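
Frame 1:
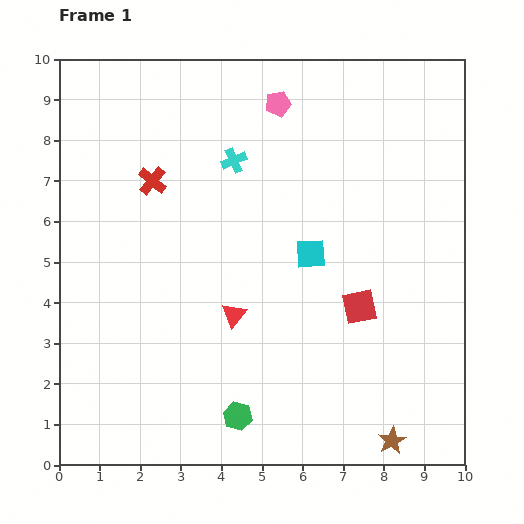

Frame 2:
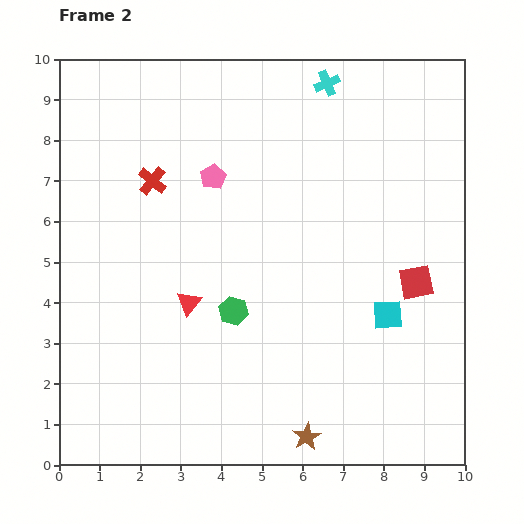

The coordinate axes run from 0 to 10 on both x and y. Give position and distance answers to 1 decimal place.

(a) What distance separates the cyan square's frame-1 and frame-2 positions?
2.4

The cyan square moved from (6.2, 5.2) to (8.1, 3.7), a distance of √(1.9² + 1.5²) ≈ 2.4.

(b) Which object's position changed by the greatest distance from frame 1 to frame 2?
the cyan cross

(moved 3.0; next 2.6)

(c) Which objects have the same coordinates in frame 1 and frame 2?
the red cross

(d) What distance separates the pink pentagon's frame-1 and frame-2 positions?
2.4

The pink pentagon moved from (5.4, 8.9) to (3.8, 7.1), a distance of √(1.6² + 1.8²) ≈ 2.4.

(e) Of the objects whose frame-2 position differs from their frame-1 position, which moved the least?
the red triangle

(moved 1.1)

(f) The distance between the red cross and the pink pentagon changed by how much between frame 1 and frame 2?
-2.1

Distance in frame 1: 3.6. Distance in frame 2: 1.5.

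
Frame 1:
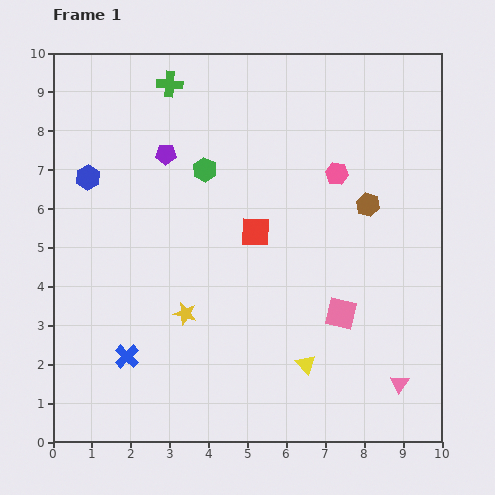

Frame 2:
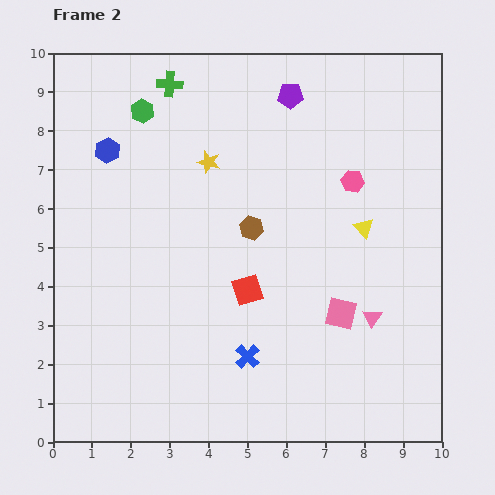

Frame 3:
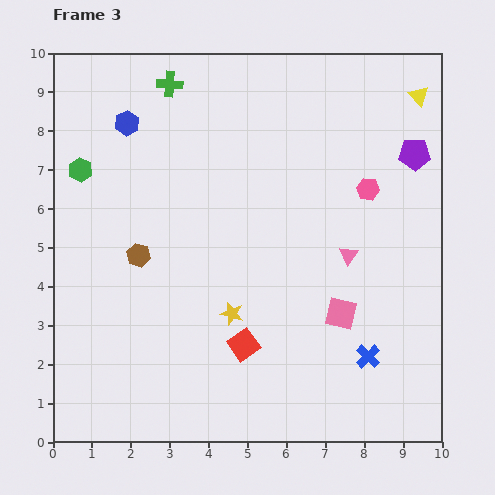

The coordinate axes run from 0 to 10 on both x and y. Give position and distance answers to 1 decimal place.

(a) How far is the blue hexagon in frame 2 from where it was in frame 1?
0.9

The blue hexagon moved from (0.9, 6.8) to (1.4, 7.5), a distance of √(0.5² + 0.7²) ≈ 0.9.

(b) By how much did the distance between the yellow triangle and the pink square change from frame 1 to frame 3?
+4.3

Distance in frame 1: 1.6. Distance in frame 3: 5.9.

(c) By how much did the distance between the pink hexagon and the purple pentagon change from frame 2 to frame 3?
-1.2

Distance in frame 2: 2.7. Distance in frame 3: 1.5.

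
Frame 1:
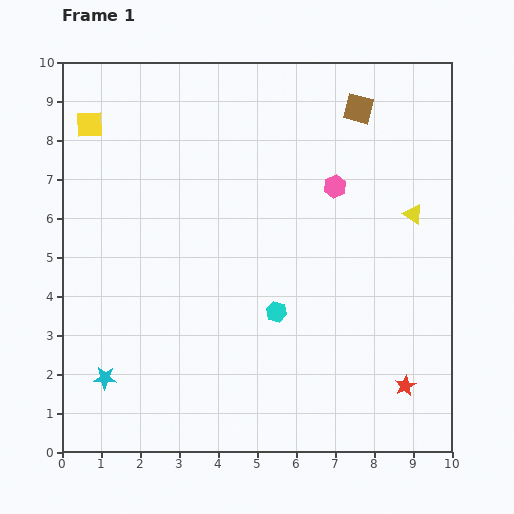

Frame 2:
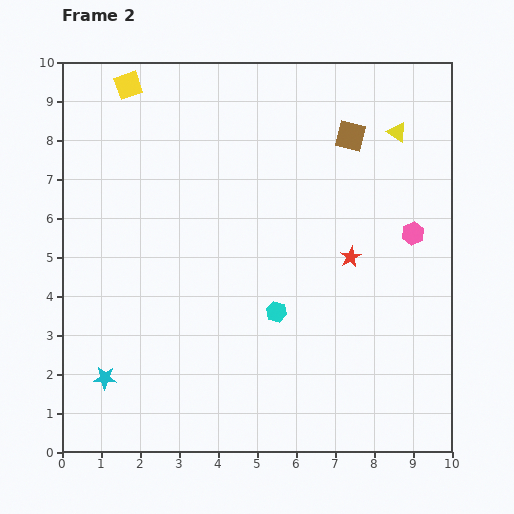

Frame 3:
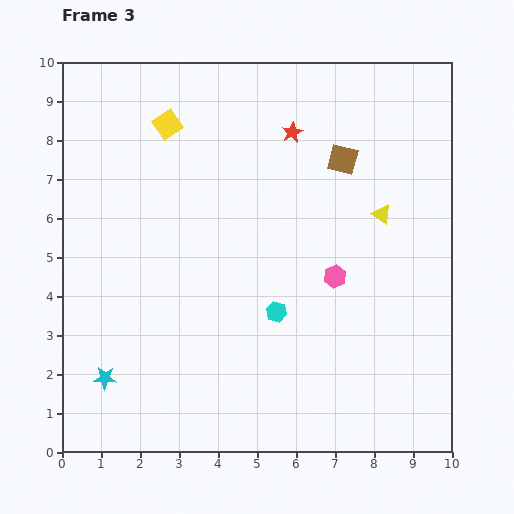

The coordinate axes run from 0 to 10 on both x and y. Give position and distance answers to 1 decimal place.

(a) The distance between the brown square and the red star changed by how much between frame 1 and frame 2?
-4.1

Distance in frame 1: 7.2. Distance in frame 2: 3.1.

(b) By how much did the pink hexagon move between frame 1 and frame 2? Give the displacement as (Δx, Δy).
(2.0, -1.2)

The pink hexagon was at (7.0, 6.8) in frame 1 and (9.0, 5.6) in frame 2.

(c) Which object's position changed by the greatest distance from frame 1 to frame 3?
the red star

(moved 7.1; next 2.3)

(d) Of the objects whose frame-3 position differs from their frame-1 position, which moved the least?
the yellow triangle

(moved 0.8)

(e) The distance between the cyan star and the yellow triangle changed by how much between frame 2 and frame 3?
-1.6

Distance in frame 2: 9.8. Distance in frame 3: 8.2.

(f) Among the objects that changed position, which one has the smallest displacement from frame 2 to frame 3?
the brown square

(moved 0.6)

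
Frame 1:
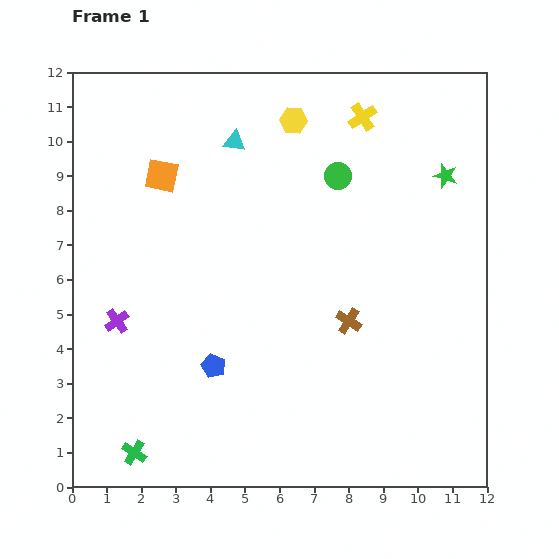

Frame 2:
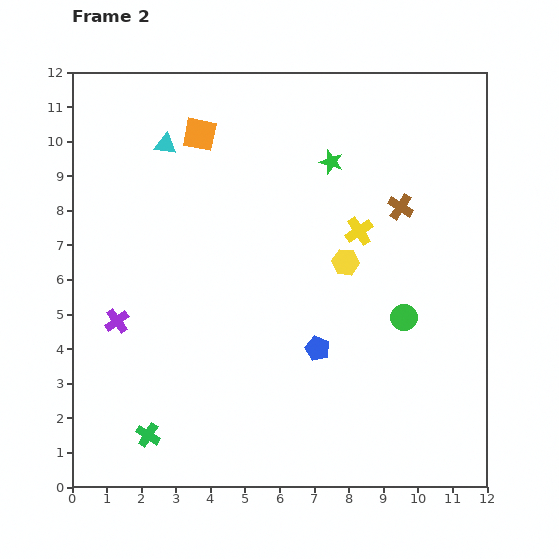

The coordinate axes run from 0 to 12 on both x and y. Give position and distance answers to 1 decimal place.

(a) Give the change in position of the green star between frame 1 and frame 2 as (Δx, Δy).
(-3.3, 0.4)

The green star was at (10.8, 9.0) in frame 1 and (7.5, 9.4) in frame 2.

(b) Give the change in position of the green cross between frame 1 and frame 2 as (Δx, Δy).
(0.4, 0.5)

The green cross was at (1.8, 1.0) in frame 1 and (2.2, 1.5) in frame 2.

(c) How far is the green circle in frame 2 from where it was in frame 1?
4.5

The green circle moved from (7.7, 9.0) to (9.6, 4.9), a distance of √(1.9² + 4.1²) ≈ 4.5.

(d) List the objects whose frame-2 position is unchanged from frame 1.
the purple cross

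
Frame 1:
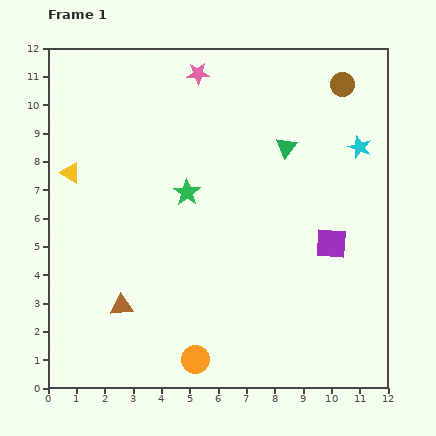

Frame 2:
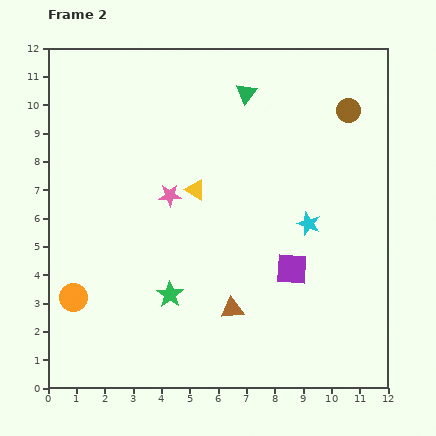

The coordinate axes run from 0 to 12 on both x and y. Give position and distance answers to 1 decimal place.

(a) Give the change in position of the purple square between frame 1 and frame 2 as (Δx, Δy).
(-1.4, -0.9)

The purple square was at (10.0, 5.1) in frame 1 and (8.6, 4.2) in frame 2.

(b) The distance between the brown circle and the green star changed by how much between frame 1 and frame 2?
+2.4

Distance in frame 1: 6.7. Distance in frame 2: 9.1.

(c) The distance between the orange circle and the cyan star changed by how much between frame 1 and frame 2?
-0.8

Distance in frame 1: 9.5. Distance in frame 2: 8.7.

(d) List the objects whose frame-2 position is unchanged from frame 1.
none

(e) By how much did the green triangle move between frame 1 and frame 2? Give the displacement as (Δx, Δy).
(-1.4, 1.9)

The green triangle was at (8.4, 8.5) in frame 1 and (7.0, 10.4) in frame 2.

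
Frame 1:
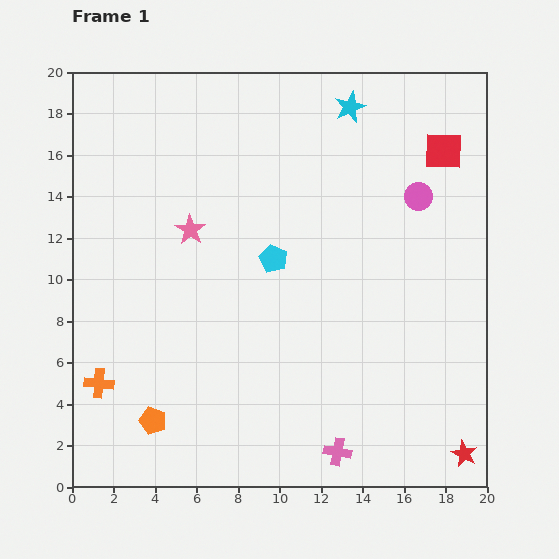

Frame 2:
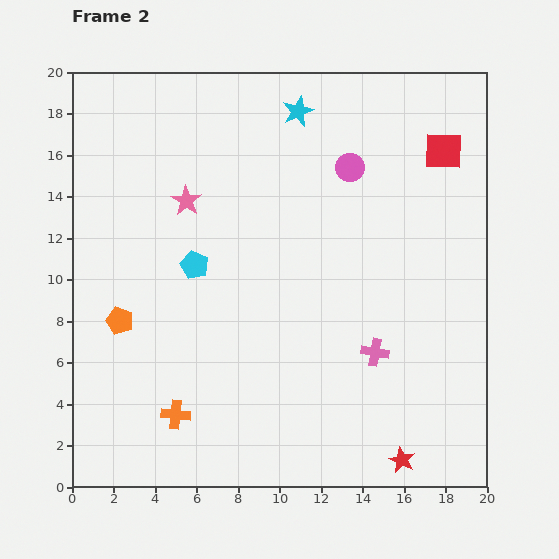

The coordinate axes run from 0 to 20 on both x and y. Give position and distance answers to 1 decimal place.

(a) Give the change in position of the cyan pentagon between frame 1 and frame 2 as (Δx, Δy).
(-3.8, -0.3)

The cyan pentagon was at (9.7, 11.0) in frame 1 and (5.9, 10.7) in frame 2.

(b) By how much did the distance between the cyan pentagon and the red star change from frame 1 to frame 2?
+0.5

Distance in frame 1: 13.2. Distance in frame 2: 13.7.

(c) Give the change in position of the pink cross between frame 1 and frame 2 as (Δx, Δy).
(1.8, 4.8)

The pink cross was at (12.8, 1.7) in frame 1 and (14.6, 6.5) in frame 2.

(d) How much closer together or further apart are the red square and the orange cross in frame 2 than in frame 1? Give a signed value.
-1.9

Distance in frame 1: 20.0. Distance in frame 2: 18.1.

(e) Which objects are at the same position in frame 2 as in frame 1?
the red square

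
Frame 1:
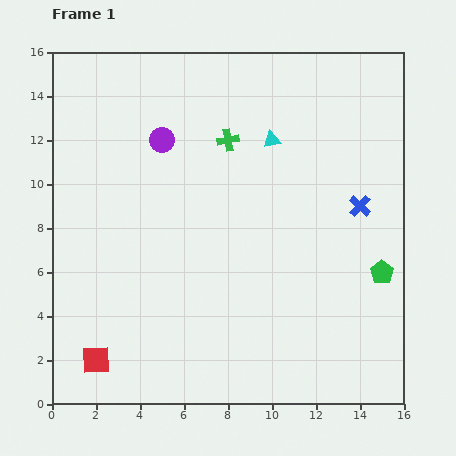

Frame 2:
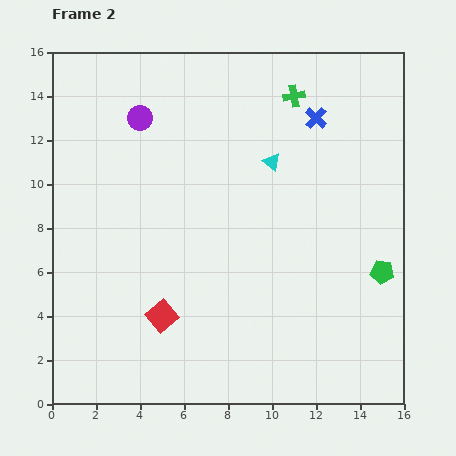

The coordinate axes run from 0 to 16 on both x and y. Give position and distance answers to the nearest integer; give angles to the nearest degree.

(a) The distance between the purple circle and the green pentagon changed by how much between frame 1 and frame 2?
+1

Distance in frame 1: 12. Distance in frame 2: 13.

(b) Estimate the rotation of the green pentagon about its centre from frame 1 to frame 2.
28° counter-clockwise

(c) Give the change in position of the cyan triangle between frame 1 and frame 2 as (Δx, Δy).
(0, -1)

The cyan triangle was at (10, 12) in frame 1 and (10, 11) in frame 2.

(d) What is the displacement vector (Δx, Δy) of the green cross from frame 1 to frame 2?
(3, 2)

The green cross was at (8, 12) in frame 1 and (11, 14) in frame 2.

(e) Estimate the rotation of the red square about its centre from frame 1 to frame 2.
37° counter-clockwise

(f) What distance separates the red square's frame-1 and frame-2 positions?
4

The red square moved from (2, 2) to (5, 4), a distance of √(3² + 2²) ≈ 4.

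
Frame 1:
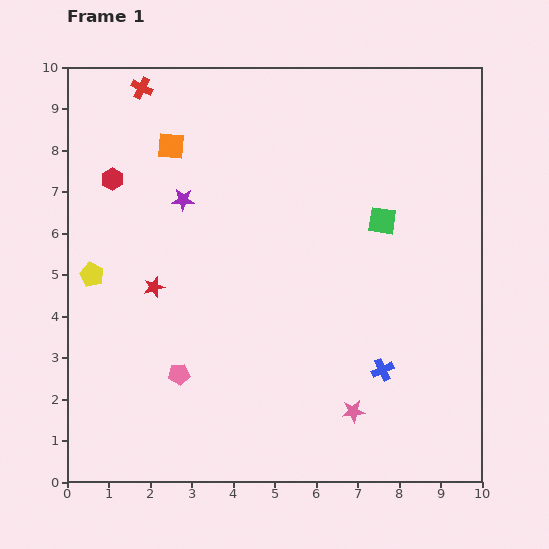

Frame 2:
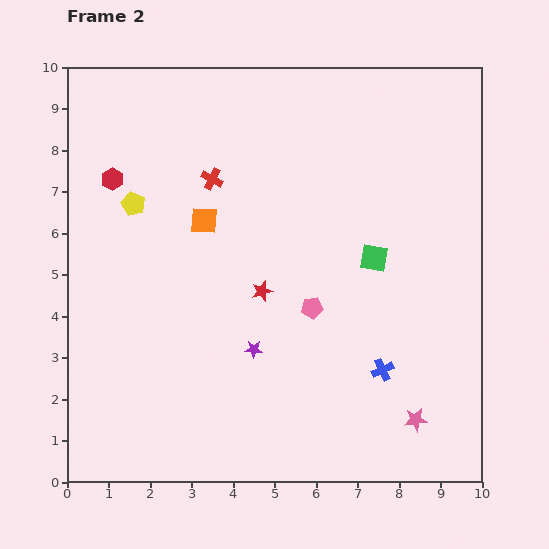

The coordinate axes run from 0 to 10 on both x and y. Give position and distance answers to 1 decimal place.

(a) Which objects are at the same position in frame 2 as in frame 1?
the blue cross, the red hexagon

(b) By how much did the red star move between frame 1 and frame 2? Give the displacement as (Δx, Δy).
(2.6, -0.1)

The red star was at (2.1, 4.7) in frame 1 and (4.7, 4.6) in frame 2.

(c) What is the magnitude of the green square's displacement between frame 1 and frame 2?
0.9

The green square moved from (7.6, 6.3) to (7.4, 5.4), a distance of √(0.2² + 0.9²) ≈ 0.9.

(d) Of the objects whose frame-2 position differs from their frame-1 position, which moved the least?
the green square

(moved 0.9)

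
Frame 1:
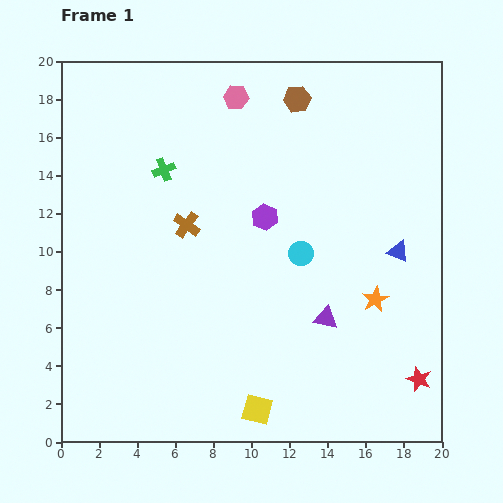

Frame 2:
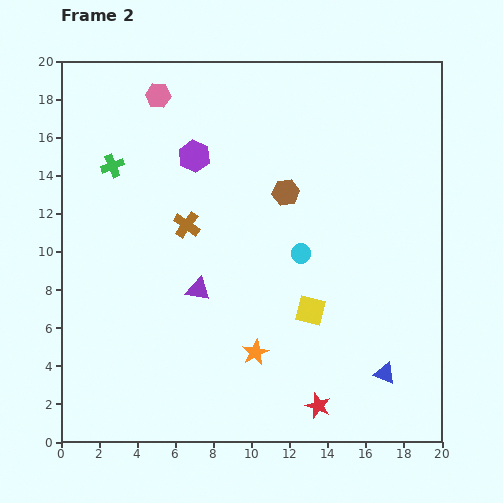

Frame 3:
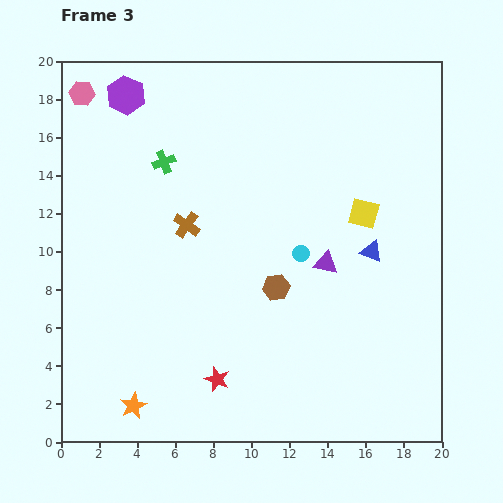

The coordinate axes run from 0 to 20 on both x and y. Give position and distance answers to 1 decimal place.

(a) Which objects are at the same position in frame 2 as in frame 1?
the cyan circle, the brown cross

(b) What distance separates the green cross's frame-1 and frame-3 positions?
0.4

The green cross moved from (5.4, 14.3) to (5.4, 14.7), a distance of √(0.0² + 0.4²) ≈ 0.4.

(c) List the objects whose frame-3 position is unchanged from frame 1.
the cyan circle, the brown cross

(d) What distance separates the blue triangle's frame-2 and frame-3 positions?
6.4

The blue triangle moved from (17.0, 3.6) to (16.3, 10.0), a distance of √(0.7² + 6.4²) ≈ 6.4.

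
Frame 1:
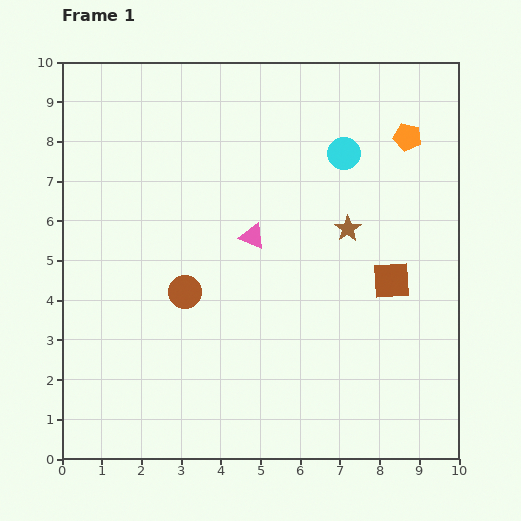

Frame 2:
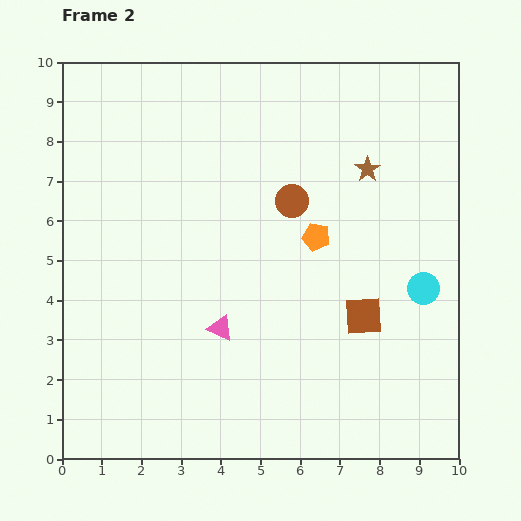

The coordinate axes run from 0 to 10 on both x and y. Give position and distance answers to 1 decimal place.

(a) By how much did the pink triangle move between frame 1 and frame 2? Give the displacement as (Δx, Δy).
(-0.8, -2.3)

The pink triangle was at (4.8, 5.6) in frame 1 and (4.0, 3.3) in frame 2.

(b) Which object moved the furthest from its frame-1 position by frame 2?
the cyan circle

(moved 3.9; next 3.5)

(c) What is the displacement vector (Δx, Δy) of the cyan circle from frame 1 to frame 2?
(2.0, -3.4)

The cyan circle was at (7.1, 7.7) in frame 1 and (9.1, 4.3) in frame 2.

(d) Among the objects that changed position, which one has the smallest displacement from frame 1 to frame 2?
the brown square

(moved 1.1)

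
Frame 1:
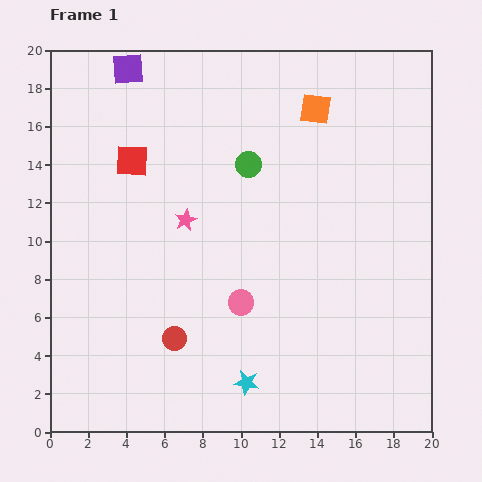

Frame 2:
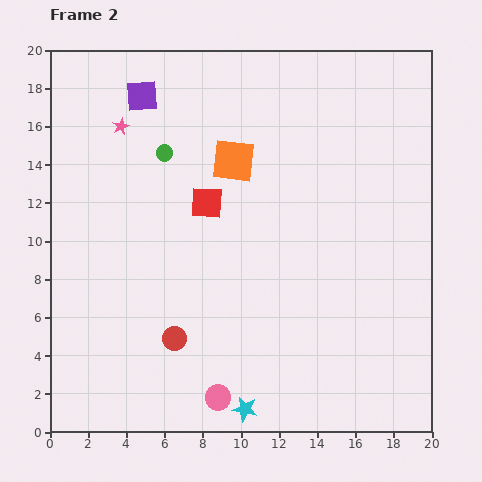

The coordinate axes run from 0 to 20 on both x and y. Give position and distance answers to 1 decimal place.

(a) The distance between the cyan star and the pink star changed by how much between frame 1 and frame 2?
+7.1

Distance in frame 1: 9.1. Distance in frame 2: 16.2.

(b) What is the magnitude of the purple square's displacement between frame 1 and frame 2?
1.6

The purple square moved from (4.1, 19.0) to (4.8, 17.6), a distance of √(0.7² + 1.4²) ≈ 1.6.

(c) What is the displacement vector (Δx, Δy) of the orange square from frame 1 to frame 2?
(-4.3, -2.7)

The orange square was at (13.9, 16.9) in frame 1 and (9.6, 14.2) in frame 2.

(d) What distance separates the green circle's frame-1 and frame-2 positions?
4.4

The green circle moved from (10.4, 14.0) to (6.0, 14.6), a distance of √(4.4² + 0.6²) ≈ 4.4.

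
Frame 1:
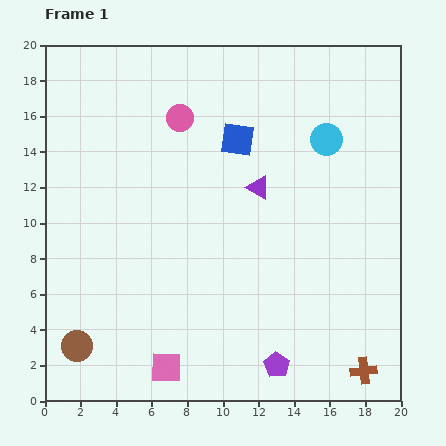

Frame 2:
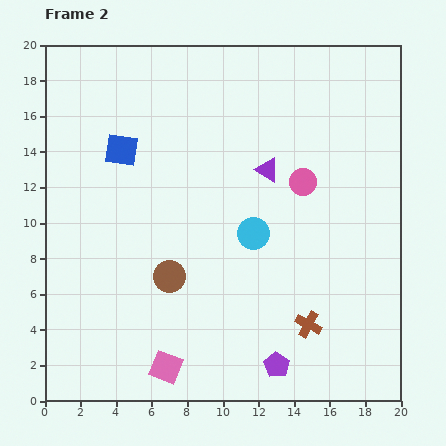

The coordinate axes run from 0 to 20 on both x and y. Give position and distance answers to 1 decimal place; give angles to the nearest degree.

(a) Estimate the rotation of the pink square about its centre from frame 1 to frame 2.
22° clockwise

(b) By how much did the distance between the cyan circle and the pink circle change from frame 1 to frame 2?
-4.3

Distance in frame 1: 8.3. Distance in frame 2: 4.0.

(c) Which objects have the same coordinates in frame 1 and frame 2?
the purple pentagon, the pink square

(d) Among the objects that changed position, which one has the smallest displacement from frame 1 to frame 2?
the purple triangle

(moved 1.1)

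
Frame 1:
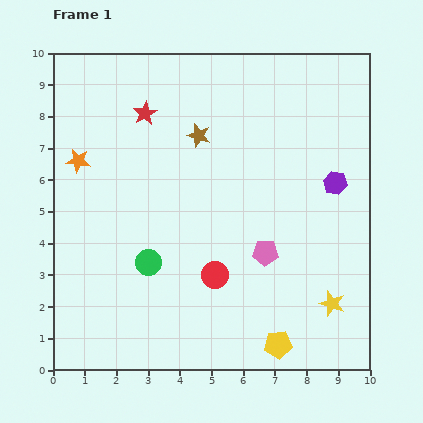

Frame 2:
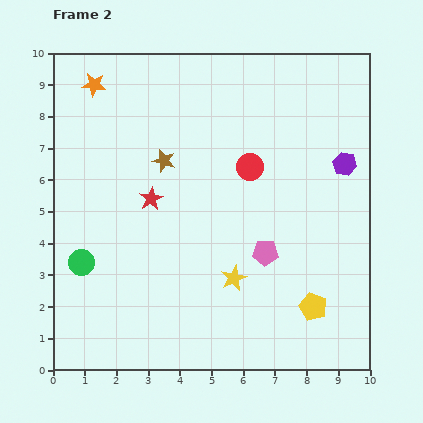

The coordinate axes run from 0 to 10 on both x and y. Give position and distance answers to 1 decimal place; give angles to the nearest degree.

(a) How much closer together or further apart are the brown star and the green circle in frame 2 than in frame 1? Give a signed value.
-0.2

Distance in frame 1: 4.3. Distance in frame 2: 4.1.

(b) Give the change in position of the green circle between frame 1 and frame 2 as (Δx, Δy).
(-2.1, 0.0)

The green circle was at (3.0, 3.4) in frame 1 and (0.9, 3.4) in frame 2.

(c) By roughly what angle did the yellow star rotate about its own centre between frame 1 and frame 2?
30° clockwise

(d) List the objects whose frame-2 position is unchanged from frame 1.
the pink pentagon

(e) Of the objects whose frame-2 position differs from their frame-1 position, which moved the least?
the purple hexagon

(moved 0.7)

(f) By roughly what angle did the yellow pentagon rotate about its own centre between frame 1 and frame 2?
27° clockwise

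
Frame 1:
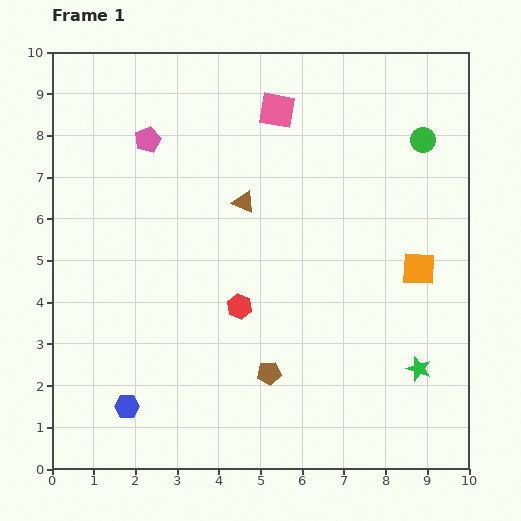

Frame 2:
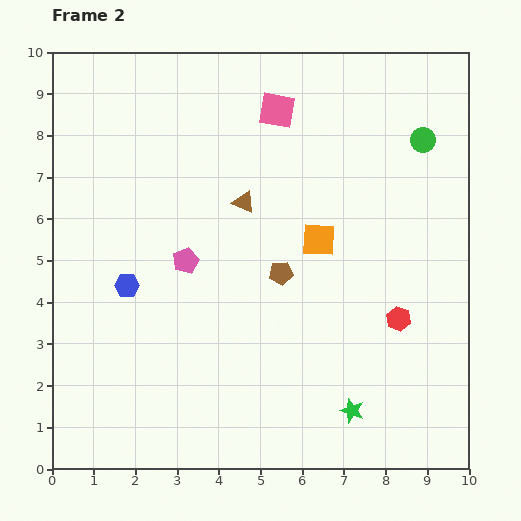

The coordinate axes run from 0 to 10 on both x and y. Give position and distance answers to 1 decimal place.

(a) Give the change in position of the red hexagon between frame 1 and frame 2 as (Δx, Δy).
(3.8, -0.3)

The red hexagon was at (4.5, 3.9) in frame 1 and (8.3, 3.6) in frame 2.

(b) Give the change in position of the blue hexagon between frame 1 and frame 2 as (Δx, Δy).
(0.0, 2.9)

The blue hexagon was at (1.8, 1.5) in frame 1 and (1.8, 4.4) in frame 2.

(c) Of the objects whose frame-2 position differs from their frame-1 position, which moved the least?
the green star

(moved 1.9)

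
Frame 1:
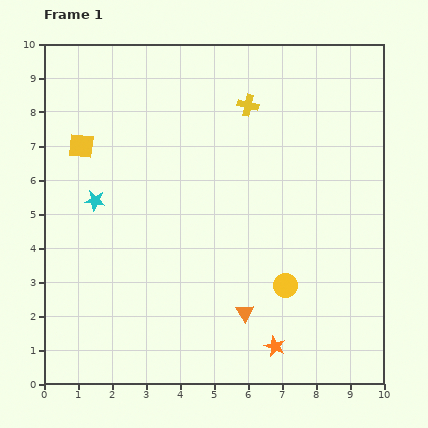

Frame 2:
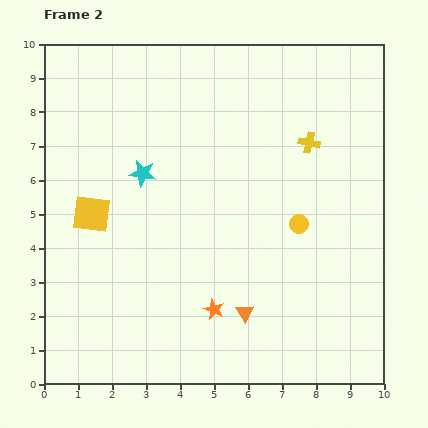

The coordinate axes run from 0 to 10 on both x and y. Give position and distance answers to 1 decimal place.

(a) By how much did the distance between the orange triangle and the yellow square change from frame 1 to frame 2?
-1.5

Distance in frame 1: 6.9. Distance in frame 2: 5.4.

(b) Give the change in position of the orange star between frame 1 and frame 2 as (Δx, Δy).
(-1.8, 1.1)

The orange star was at (6.8, 1.1) in frame 1 and (5.0, 2.2) in frame 2.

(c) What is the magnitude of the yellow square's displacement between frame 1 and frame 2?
2.0

The yellow square moved from (1.1, 7.0) to (1.4, 5.0), a distance of √(0.3² + 2.0²) ≈ 2.0.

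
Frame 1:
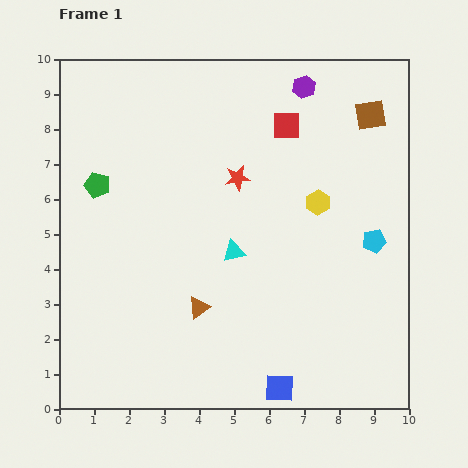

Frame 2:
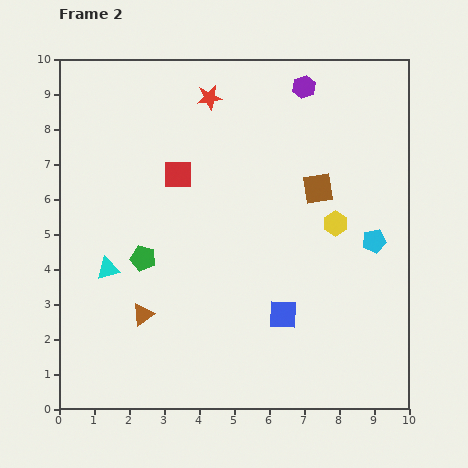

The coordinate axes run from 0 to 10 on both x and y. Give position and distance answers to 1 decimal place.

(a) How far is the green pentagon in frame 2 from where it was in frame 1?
2.5

The green pentagon moved from (1.1, 6.4) to (2.4, 4.3), a distance of √(1.3² + 2.1²) ≈ 2.5.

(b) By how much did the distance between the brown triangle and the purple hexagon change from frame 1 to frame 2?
+1.0

Distance in frame 1: 7.0. Distance in frame 2: 8.0.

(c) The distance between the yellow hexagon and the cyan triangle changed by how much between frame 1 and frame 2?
+3.8

Distance in frame 1: 2.8. Distance in frame 2: 6.6.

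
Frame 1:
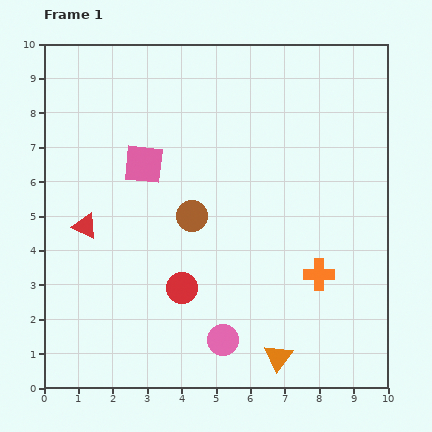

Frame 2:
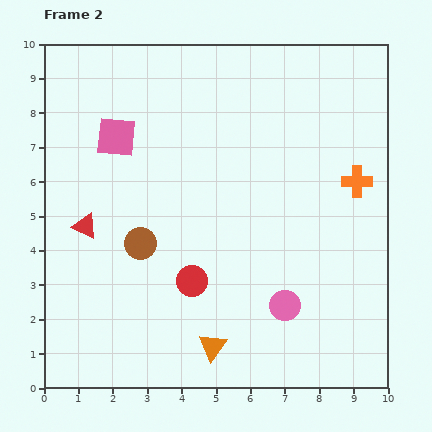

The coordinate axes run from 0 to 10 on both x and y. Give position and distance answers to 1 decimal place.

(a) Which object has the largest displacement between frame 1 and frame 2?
the orange cross

(moved 2.9; next 2.1)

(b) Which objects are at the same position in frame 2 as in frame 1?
the red triangle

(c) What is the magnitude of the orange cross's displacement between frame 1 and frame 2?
2.9

The orange cross moved from (8.0, 3.3) to (9.1, 6.0), a distance of √(1.1² + 2.7²) ≈ 2.9.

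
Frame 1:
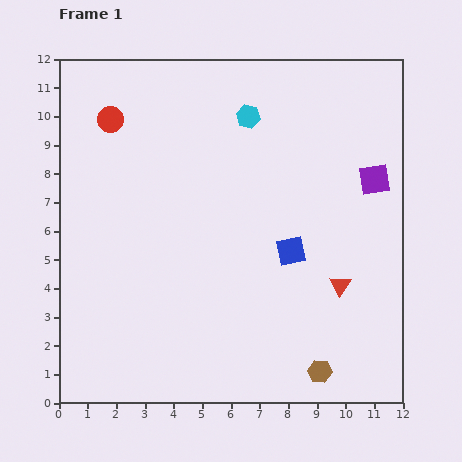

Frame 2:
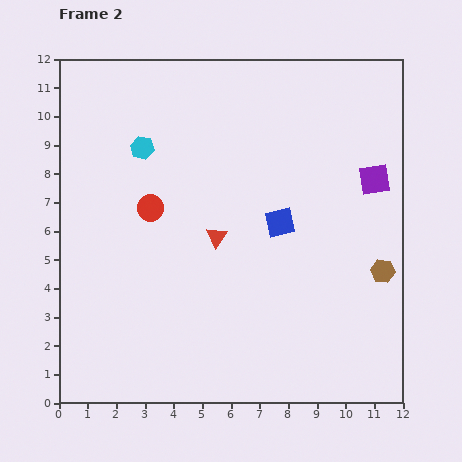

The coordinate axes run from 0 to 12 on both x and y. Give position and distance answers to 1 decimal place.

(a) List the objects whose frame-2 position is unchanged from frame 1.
the purple square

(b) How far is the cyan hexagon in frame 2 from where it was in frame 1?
3.9

The cyan hexagon moved from (6.6, 10.0) to (2.9, 8.9), a distance of √(3.7² + 1.1²) ≈ 3.9.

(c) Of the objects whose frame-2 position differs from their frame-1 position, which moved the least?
the blue square

(moved 1.1)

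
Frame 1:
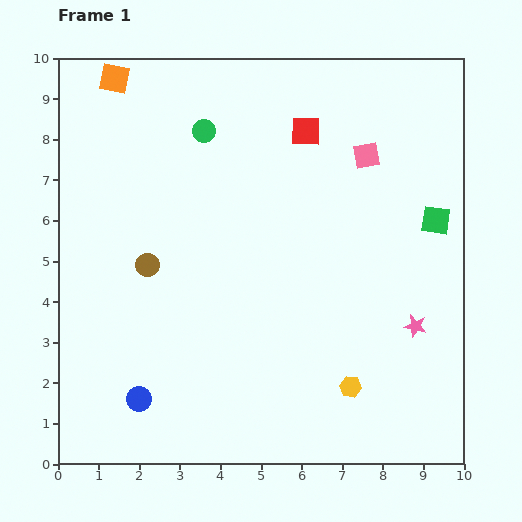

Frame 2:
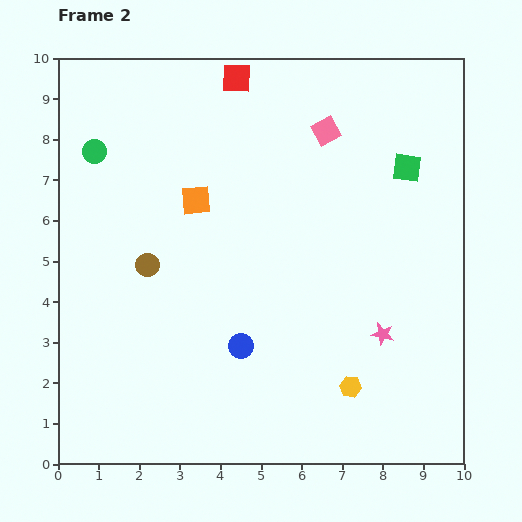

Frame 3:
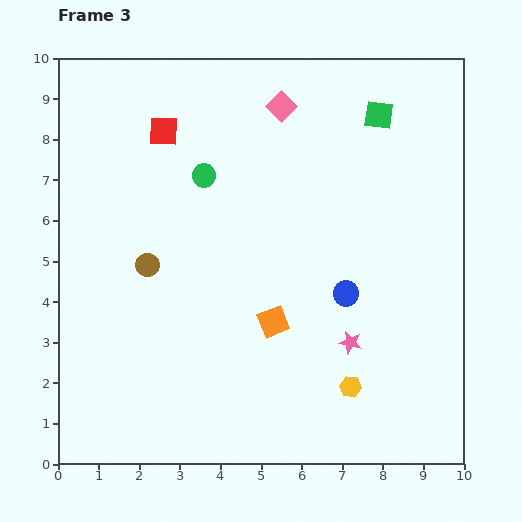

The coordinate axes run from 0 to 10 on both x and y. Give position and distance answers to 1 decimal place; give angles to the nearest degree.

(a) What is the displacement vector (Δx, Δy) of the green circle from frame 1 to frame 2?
(-2.7, -0.5)

The green circle was at (3.6, 8.2) in frame 1 and (0.9, 7.7) in frame 2.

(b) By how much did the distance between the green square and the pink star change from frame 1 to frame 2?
+1.5

Distance in frame 1: 2.6. Distance in frame 2: 4.1.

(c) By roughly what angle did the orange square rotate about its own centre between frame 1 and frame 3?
34° counter-clockwise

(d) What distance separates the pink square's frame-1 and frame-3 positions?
2.4

The pink square moved from (7.6, 7.6) to (5.5, 8.8), a distance of √(2.1² + 1.2²) ≈ 2.4.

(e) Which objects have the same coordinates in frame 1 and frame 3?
the yellow hexagon, the brown circle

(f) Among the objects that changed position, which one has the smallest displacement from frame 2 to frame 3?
the pink star

(moved 0.8)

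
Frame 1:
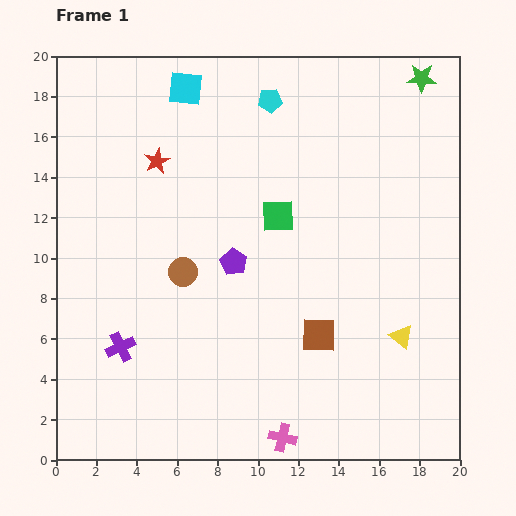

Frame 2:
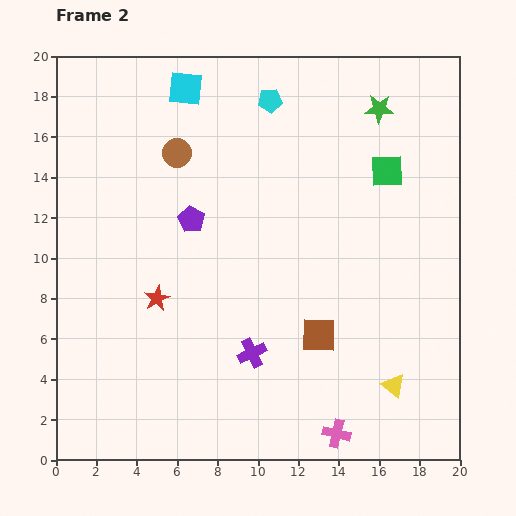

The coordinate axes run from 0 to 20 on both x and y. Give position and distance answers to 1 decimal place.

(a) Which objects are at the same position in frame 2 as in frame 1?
the brown square, the cyan pentagon, the cyan square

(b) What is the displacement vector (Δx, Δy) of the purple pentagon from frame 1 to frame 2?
(-2.1, 2.1)

The purple pentagon was at (8.8, 9.8) in frame 1 and (6.7, 11.9) in frame 2.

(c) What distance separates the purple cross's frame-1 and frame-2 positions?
6.5

The purple cross moved from (3.2, 5.6) to (9.7, 5.3), a distance of √(6.5² + 0.3²) ≈ 6.5.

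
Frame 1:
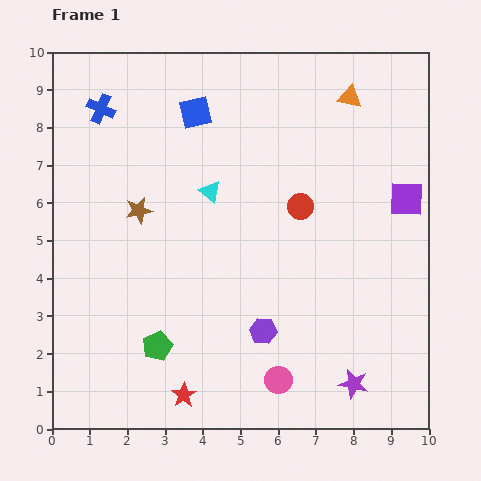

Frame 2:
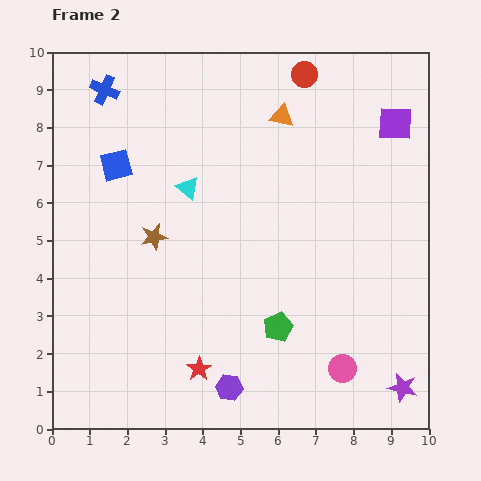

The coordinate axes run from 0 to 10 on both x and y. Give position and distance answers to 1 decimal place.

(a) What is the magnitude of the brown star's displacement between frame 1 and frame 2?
0.8

The brown star moved from (2.3, 5.8) to (2.7, 5.1), a distance of √(0.4² + 0.7²) ≈ 0.8.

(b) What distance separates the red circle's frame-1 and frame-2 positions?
3.5

The red circle moved from (6.6, 5.9) to (6.7, 9.4), a distance of √(0.1² + 3.5²) ≈ 3.5.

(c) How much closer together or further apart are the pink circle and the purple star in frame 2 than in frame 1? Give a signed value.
-0.3

Distance in frame 1: 2.0. Distance in frame 2: 1.7.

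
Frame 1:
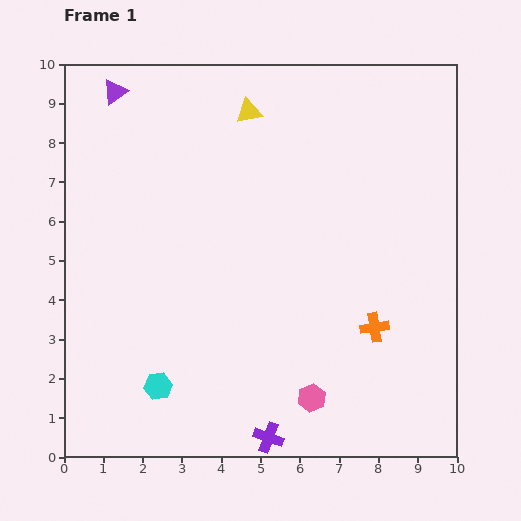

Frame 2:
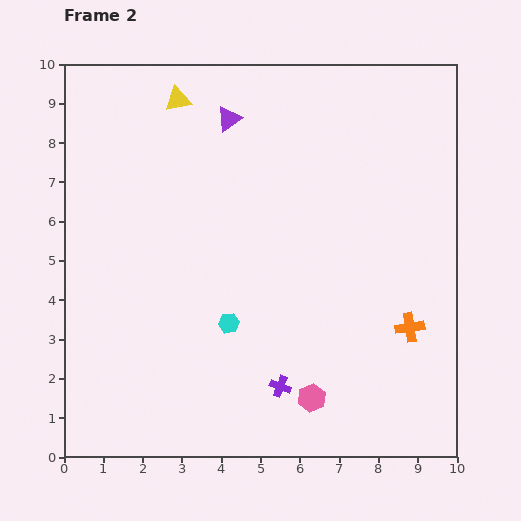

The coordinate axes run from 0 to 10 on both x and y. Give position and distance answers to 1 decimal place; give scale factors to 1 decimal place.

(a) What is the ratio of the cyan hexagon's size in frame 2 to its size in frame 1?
0.7×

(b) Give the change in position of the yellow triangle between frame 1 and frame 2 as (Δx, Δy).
(-1.8, 0.3)

The yellow triangle was at (4.7, 8.8) in frame 1 and (2.9, 9.1) in frame 2.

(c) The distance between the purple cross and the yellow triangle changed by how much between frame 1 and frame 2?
-0.6

Distance in frame 1: 8.3. Distance in frame 2: 7.7.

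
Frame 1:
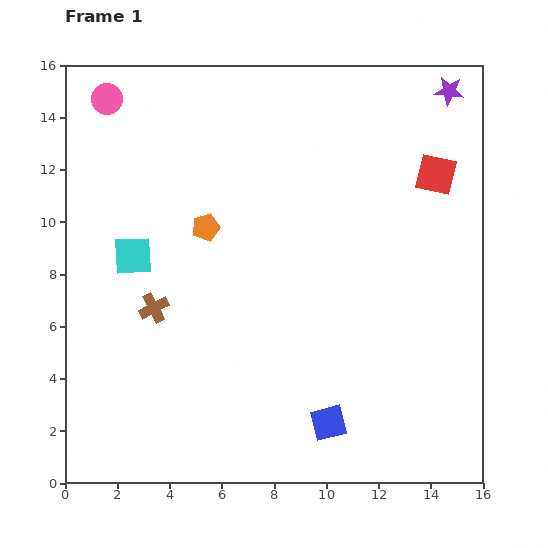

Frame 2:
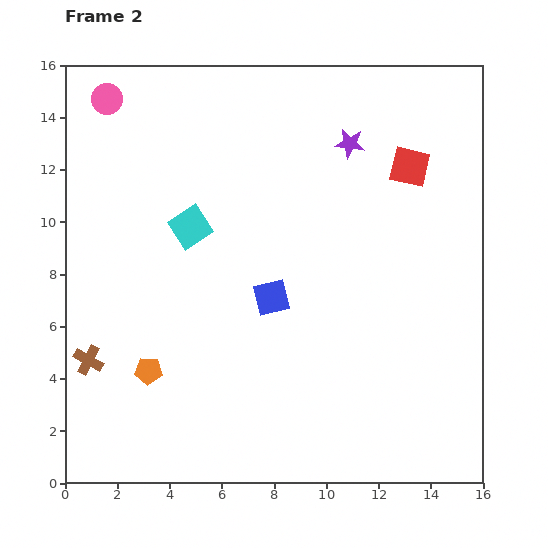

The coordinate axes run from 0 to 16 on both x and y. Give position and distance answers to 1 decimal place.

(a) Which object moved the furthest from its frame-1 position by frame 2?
the orange pentagon

(moved 5.9; next 5.3)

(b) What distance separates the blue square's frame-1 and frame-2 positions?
5.3

The blue square moved from (10.1, 2.3) to (7.9, 7.1), a distance of √(2.2² + 4.8²) ≈ 5.3.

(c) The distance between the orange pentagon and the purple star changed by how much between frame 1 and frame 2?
+0.9

Distance in frame 1: 10.7. Distance in frame 2: 11.6.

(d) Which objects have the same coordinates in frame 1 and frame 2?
the pink circle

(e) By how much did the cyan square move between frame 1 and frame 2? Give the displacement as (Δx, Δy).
(2.2, 1.1)

The cyan square was at (2.6, 8.7) in frame 1 and (4.8, 9.8) in frame 2.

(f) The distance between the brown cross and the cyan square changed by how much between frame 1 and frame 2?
+4.2

Distance in frame 1: 2.2. Distance in frame 2: 6.4.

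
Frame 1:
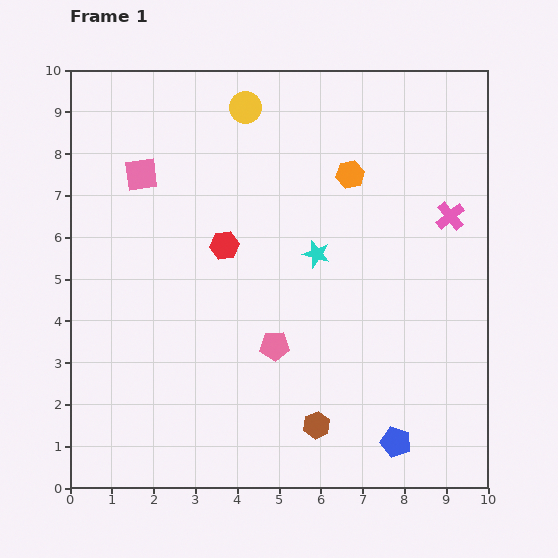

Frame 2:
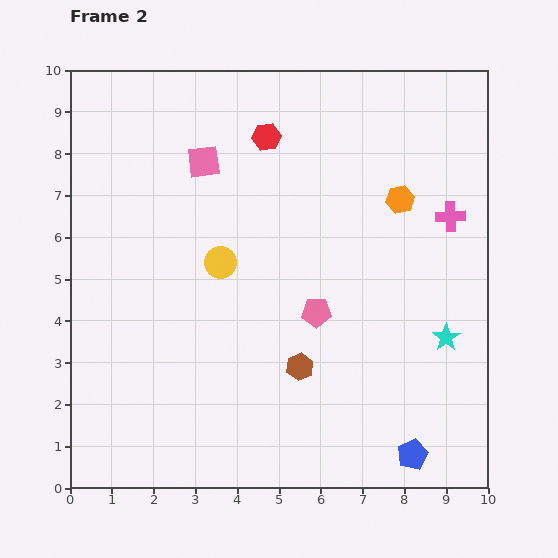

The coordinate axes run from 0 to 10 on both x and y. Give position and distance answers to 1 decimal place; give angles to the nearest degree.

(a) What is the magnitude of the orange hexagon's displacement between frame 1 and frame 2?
1.3

The orange hexagon moved from (6.7, 7.5) to (7.9, 6.9), a distance of √(1.2² + 0.6²) ≈ 1.3.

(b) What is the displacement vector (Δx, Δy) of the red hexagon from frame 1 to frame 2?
(1.0, 2.6)

The red hexagon was at (3.7, 5.8) in frame 1 and (4.7, 8.4) in frame 2.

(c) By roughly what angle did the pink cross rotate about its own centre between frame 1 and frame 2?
37° clockwise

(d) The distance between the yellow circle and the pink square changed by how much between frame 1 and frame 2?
-0.6

Distance in frame 1: 3.0. Distance in frame 2: 2.4.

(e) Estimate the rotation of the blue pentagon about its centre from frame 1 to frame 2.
31° clockwise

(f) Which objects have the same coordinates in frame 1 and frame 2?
the pink cross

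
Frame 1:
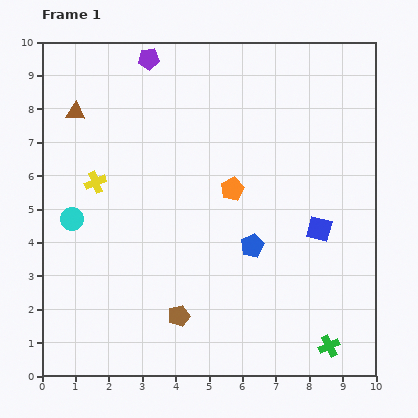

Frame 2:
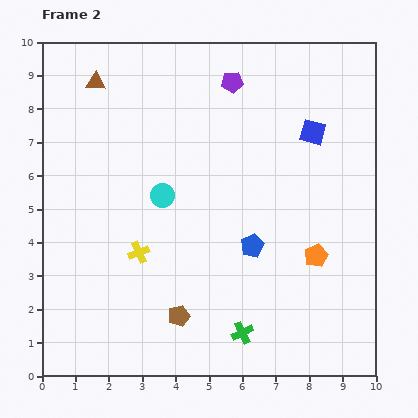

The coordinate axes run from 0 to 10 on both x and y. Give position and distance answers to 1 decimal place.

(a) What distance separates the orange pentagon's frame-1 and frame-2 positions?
3.2

The orange pentagon moved from (5.7, 5.6) to (8.2, 3.6), a distance of √(2.5² + 2.0²) ≈ 3.2.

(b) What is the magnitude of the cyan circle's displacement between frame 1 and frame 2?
2.8

The cyan circle moved from (0.9, 4.7) to (3.6, 5.4), a distance of √(2.7² + 0.7²) ≈ 2.8.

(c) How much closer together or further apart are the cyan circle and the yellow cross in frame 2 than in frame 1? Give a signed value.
+0.5

Distance in frame 1: 1.3. Distance in frame 2: 1.8.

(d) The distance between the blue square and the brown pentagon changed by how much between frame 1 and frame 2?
+1.9

Distance in frame 1: 4.9. Distance in frame 2: 6.8.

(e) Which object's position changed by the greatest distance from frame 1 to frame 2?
the orange pentagon

(moved 3.2; next 2.9)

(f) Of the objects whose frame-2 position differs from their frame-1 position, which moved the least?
the brown triangle

(moved 1.1)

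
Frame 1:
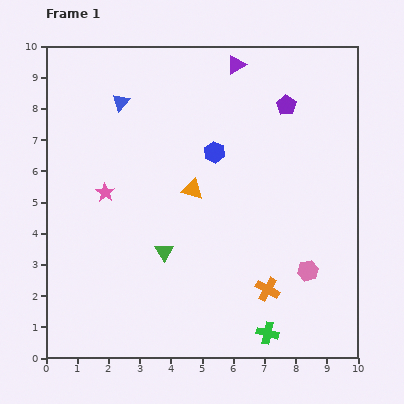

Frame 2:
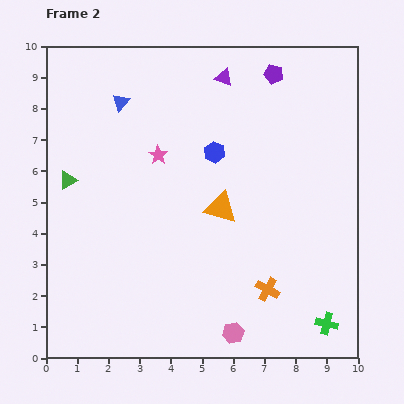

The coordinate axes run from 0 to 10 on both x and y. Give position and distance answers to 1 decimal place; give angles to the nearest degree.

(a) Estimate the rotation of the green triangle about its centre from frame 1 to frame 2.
32° clockwise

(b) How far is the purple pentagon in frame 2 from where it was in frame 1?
1.1

The purple pentagon moved from (7.7, 8.1) to (7.3, 9.1), a distance of √(0.4² + 1.0²) ≈ 1.1.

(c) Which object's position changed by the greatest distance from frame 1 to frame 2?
the green triangle

(moved 3.9; next 3.1)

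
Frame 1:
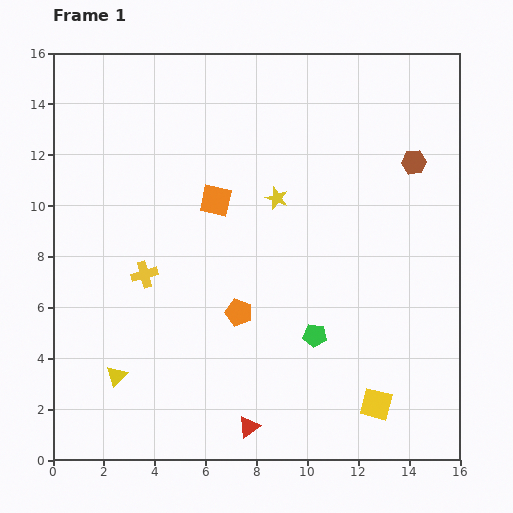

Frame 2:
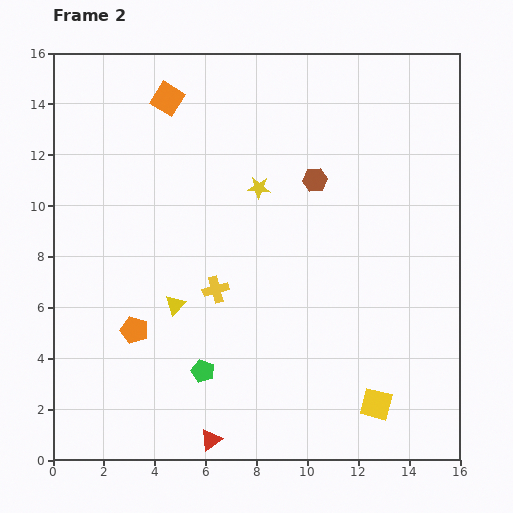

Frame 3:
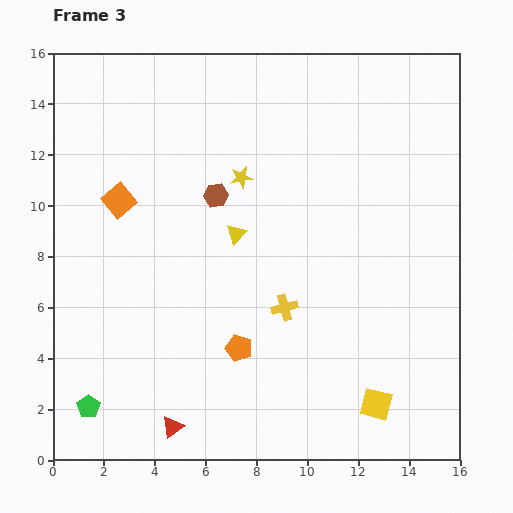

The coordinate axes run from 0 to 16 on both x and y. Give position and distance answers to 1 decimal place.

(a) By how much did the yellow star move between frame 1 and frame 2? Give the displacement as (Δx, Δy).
(-0.7, 0.4)

The yellow star was at (8.8, 10.3) in frame 1 and (8.1, 10.7) in frame 2.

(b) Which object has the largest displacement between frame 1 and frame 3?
the green pentagon

(moved 9.3; next 7.9)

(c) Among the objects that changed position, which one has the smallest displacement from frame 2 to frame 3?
the yellow star

(moved 0.8)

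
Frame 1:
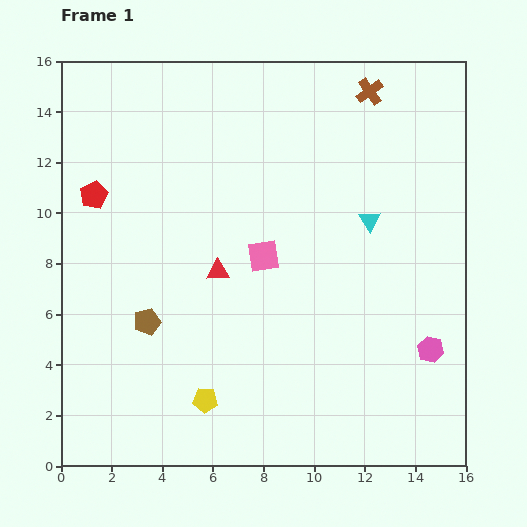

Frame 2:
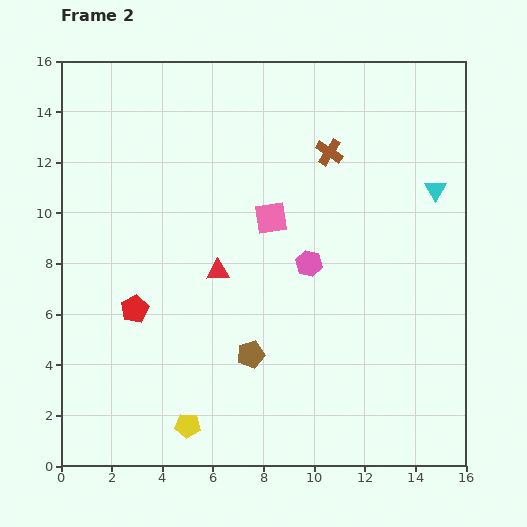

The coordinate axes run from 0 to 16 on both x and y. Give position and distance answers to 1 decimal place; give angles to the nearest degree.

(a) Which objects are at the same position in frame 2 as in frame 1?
the red triangle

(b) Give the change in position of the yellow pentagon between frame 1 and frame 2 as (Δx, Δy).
(-0.7, -1.0)

The yellow pentagon was at (5.7, 2.6) in frame 1 and (5.0, 1.6) in frame 2.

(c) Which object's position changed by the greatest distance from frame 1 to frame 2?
the pink hexagon

(moved 5.9; next 4.8)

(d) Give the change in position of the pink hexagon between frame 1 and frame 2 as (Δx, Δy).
(-4.8, 3.4)

The pink hexagon was at (14.6, 4.6) in frame 1 and (9.8, 8.0) in frame 2.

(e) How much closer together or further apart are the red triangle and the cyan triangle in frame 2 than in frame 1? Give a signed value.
+2.9

Distance in frame 1: 6.3. Distance in frame 2: 9.2.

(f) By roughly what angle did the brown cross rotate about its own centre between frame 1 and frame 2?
21° counter-clockwise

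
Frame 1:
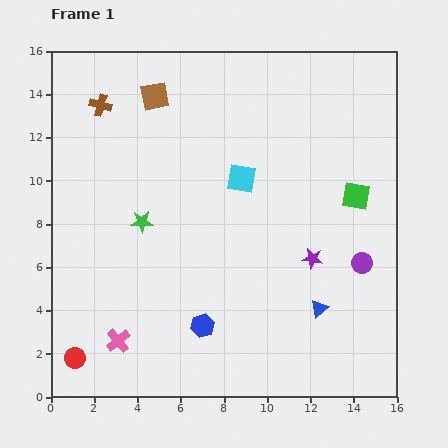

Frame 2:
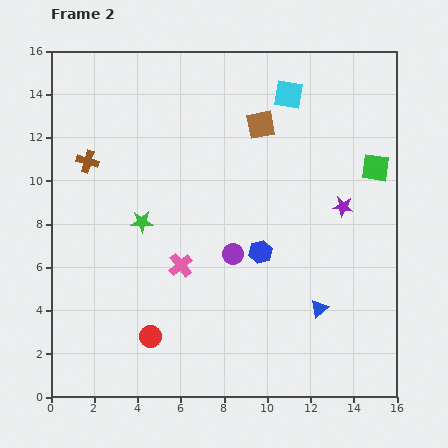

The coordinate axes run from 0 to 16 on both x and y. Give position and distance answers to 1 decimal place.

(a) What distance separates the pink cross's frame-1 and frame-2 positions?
4.5

The pink cross moved from (3.1, 2.6) to (6.0, 6.1), a distance of √(2.9² + 3.5²) ≈ 4.5.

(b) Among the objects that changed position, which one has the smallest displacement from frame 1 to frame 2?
the green square

(moved 1.6)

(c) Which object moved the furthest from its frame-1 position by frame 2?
the purple circle

(moved 6.0; next 5.1)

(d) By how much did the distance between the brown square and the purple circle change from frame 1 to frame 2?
-6.2

Distance in frame 1: 12.3. Distance in frame 2: 6.1.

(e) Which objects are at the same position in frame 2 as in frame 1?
the blue triangle, the green star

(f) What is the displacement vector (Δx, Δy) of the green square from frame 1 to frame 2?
(0.9, 1.3)

The green square was at (14.1, 9.3) in frame 1 and (15.0, 10.6) in frame 2.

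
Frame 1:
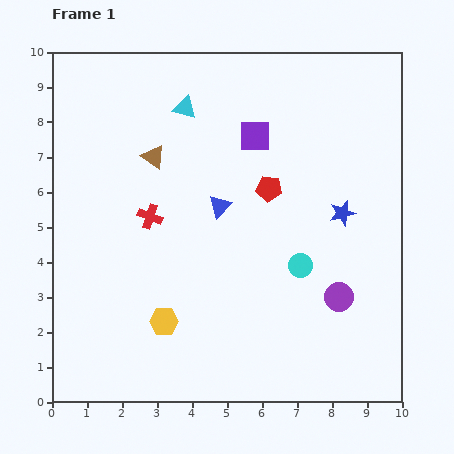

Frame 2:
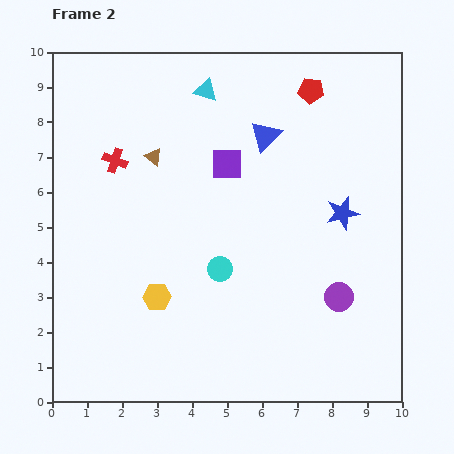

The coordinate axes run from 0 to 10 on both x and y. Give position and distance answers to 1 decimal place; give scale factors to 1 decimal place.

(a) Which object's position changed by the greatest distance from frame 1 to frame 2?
the red pentagon

(moved 3.0; next 2.4)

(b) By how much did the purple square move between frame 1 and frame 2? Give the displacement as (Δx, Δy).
(-0.8, -0.8)

The purple square was at (5.8, 7.6) in frame 1 and (5.0, 6.8) in frame 2.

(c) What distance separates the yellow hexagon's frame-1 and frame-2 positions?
0.7

The yellow hexagon moved from (3.2, 2.3) to (3.0, 3.0), a distance of √(0.2² + 0.7²) ≈ 0.7.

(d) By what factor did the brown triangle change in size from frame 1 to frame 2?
0.7×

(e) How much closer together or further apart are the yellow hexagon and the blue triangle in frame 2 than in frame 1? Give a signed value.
+1.8

Distance in frame 1: 3.7. Distance in frame 2: 5.5.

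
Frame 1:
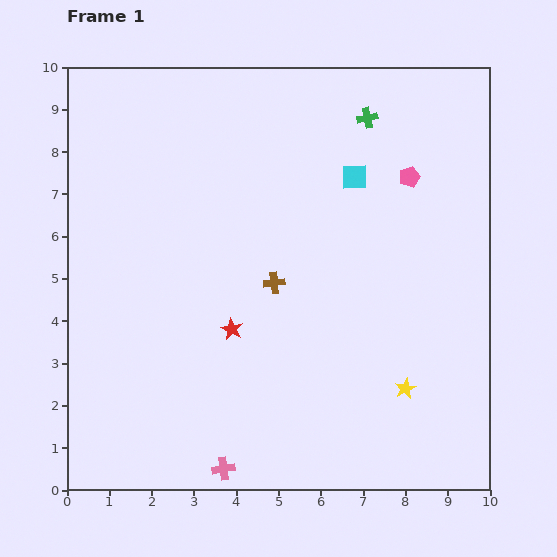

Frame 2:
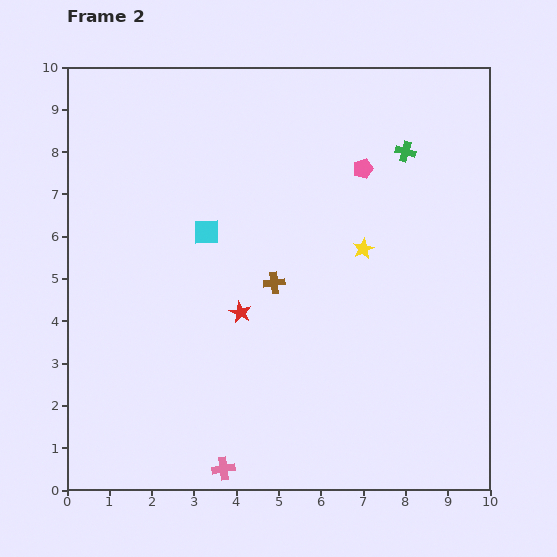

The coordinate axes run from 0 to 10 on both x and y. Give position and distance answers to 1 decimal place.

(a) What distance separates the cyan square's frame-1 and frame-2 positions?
3.7

The cyan square moved from (6.8, 7.4) to (3.3, 6.1), a distance of √(3.5² + 1.3²) ≈ 3.7.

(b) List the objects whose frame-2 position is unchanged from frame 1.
the brown cross, the pink cross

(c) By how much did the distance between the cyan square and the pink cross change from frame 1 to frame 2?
-2.0

Distance in frame 1: 7.6. Distance in frame 2: 5.6.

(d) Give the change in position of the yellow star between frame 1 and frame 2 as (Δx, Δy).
(-1.0, 3.3)

The yellow star was at (8.0, 2.4) in frame 1 and (7.0, 5.7) in frame 2.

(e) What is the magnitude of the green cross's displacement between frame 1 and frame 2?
1.2

The green cross moved from (7.1, 8.8) to (8.0, 8.0), a distance of √(0.9² + 0.8²) ≈ 1.2.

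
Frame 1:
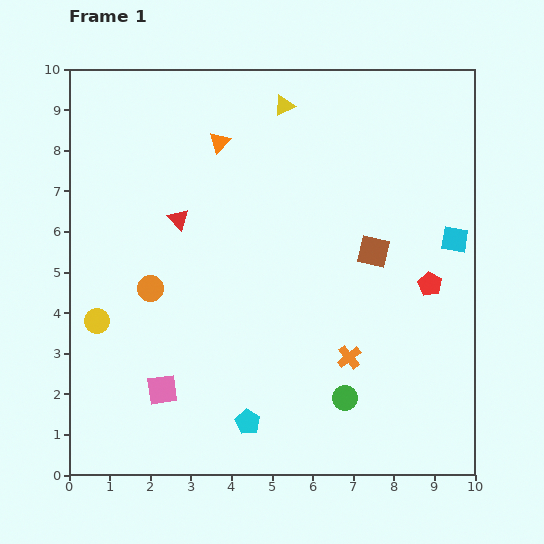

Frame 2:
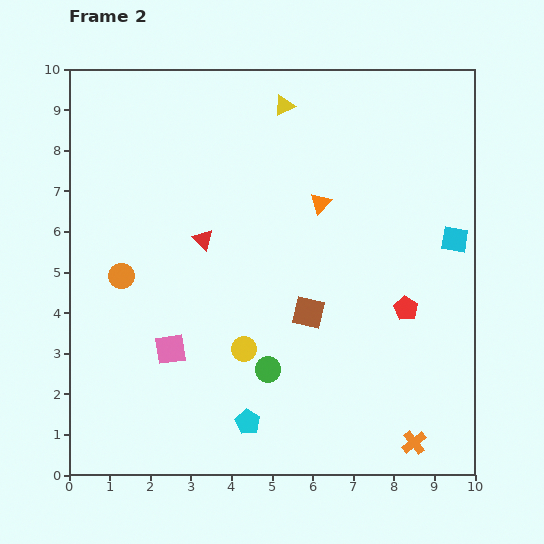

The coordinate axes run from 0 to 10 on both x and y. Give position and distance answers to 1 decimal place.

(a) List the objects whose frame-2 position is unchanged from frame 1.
the cyan square, the yellow triangle, the cyan pentagon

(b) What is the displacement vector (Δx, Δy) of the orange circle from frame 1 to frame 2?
(-0.7, 0.3)

The orange circle was at (2.0, 4.6) in frame 1 and (1.3, 4.9) in frame 2.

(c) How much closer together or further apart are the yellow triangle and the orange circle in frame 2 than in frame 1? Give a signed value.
+0.2

Distance in frame 1: 5.6. Distance in frame 2: 5.8.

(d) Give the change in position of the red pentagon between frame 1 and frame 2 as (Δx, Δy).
(-0.6, -0.6)

The red pentagon was at (8.9, 4.7) in frame 1 and (8.3, 4.1) in frame 2.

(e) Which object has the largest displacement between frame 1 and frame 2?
the yellow circle

(moved 3.7; next 2.9)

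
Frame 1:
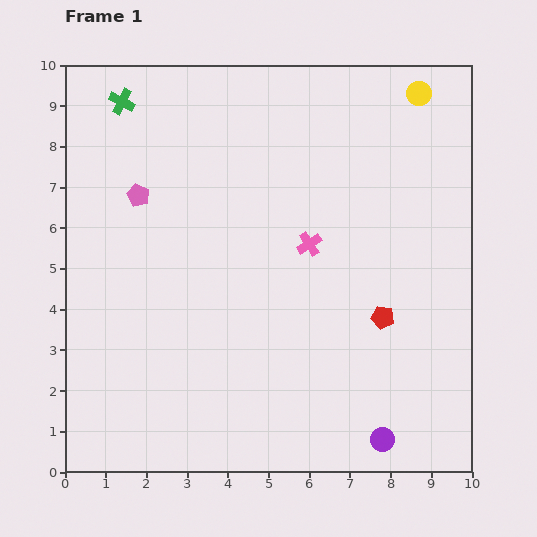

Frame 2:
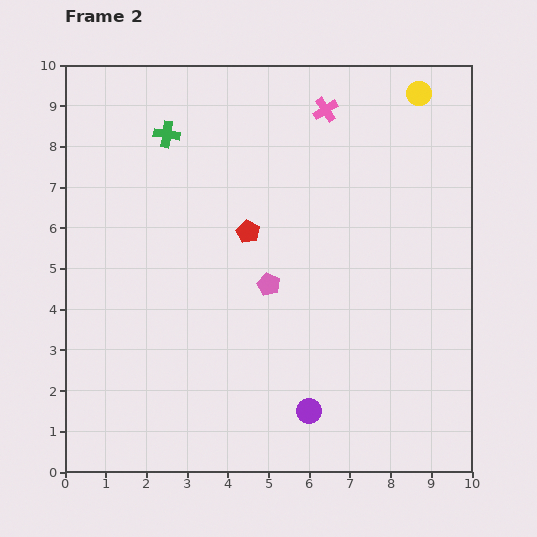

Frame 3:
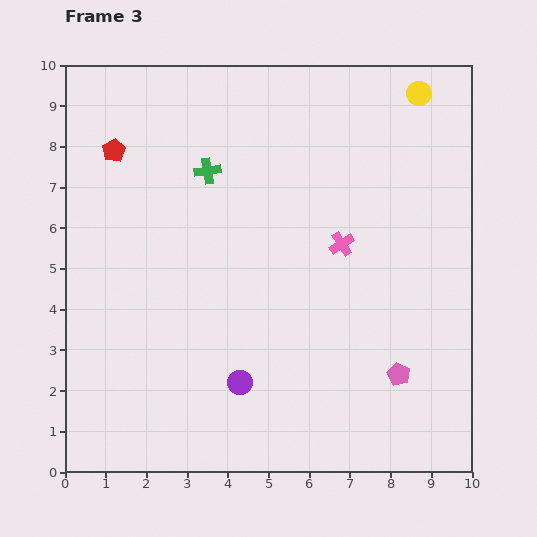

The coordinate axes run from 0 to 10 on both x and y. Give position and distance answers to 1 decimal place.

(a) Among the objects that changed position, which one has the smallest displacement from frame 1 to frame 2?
the green cross

(moved 1.4)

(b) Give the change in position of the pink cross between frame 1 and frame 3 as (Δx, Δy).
(0.8, 0.0)

The pink cross was at (6.0, 5.6) in frame 1 and (6.8, 5.6) in frame 3.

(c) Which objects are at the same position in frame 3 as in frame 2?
the yellow circle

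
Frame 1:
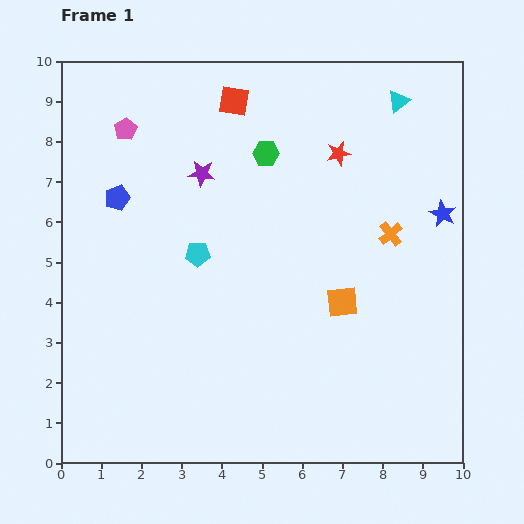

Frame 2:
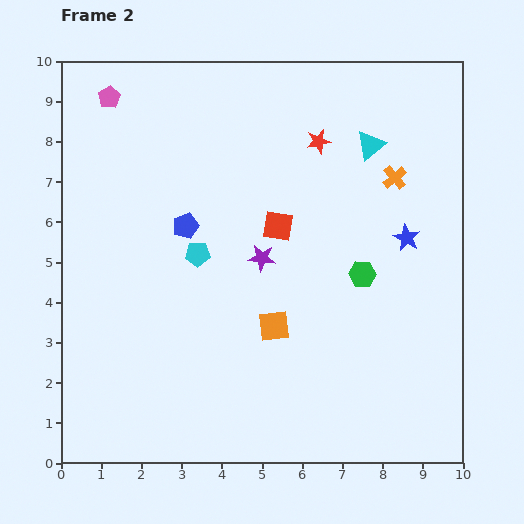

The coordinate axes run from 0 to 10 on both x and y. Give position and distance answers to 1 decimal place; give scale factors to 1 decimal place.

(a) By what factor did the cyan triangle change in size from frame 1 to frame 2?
1.3×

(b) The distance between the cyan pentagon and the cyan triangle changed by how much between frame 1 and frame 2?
-1.2

Distance in frame 1: 6.3. Distance in frame 2: 5.1.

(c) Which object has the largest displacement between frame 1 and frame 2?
the green hexagon

(moved 3.8; next 3.3)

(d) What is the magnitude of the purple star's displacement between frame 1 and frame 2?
2.6

The purple star moved from (3.5, 7.2) to (5.0, 5.1), a distance of √(1.5² + 2.1²) ≈ 2.6.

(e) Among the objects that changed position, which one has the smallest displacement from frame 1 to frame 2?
the red star

(moved 0.6)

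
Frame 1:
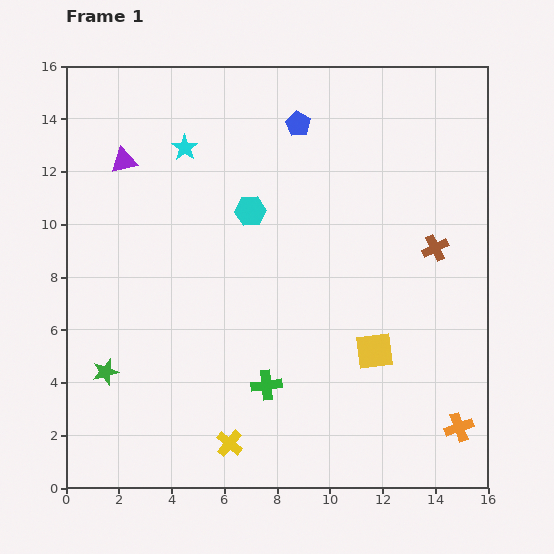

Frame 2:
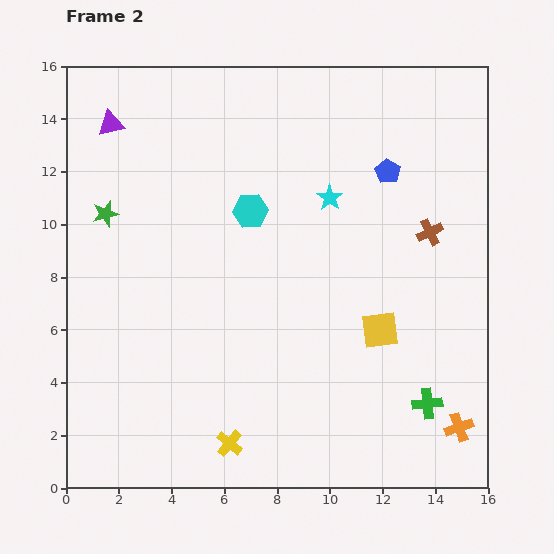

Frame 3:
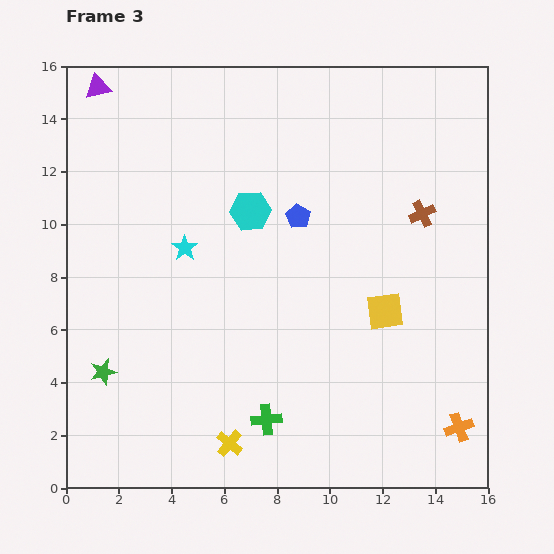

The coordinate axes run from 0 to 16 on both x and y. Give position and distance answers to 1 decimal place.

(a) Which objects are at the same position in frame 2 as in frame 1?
the yellow cross, the orange cross, the cyan hexagon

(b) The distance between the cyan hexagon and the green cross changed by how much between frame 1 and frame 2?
+3.3

Distance in frame 1: 6.6. Distance in frame 2: 9.9.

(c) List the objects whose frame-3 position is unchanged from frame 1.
the yellow cross, the orange cross, the cyan hexagon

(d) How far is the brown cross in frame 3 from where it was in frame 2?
0.8

The brown cross moved from (13.8, 9.7) to (13.5, 10.4), a distance of √(0.3² + 0.7²) ≈ 0.8.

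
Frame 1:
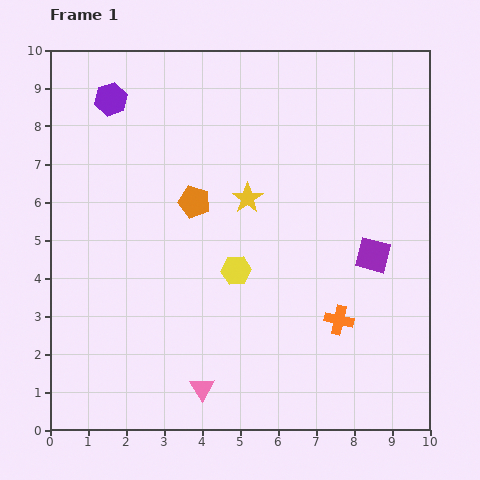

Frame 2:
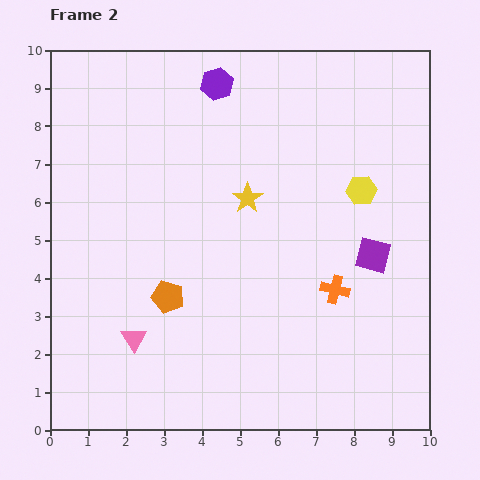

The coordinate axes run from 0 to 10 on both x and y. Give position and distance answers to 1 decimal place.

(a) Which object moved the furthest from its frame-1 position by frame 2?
the yellow hexagon

(moved 3.9; next 2.8)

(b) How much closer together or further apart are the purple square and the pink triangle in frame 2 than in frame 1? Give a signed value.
+1.0

Distance in frame 1: 5.7. Distance in frame 2: 6.7.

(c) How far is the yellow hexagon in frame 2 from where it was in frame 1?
3.9

The yellow hexagon moved from (4.9, 4.2) to (8.2, 6.3), a distance of √(3.3² + 2.1²) ≈ 3.9.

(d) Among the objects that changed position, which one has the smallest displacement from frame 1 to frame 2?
the orange cross

(moved 0.8)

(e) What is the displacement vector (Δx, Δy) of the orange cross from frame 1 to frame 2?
(-0.1, 0.8)

The orange cross was at (7.6, 2.9) in frame 1 and (7.5, 3.7) in frame 2.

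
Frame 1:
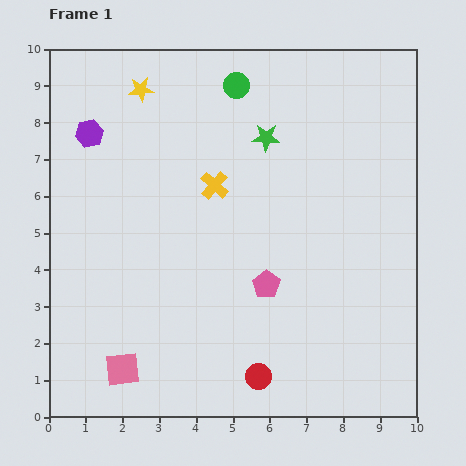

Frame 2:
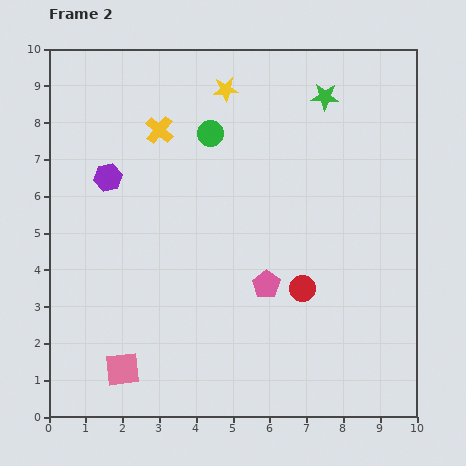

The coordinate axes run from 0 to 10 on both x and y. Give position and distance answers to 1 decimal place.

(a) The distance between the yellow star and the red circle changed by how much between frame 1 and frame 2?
-2.6

Distance in frame 1: 8.4. Distance in frame 2: 5.8.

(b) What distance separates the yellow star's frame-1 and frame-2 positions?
2.3

The yellow star moved from (2.5, 8.9) to (4.8, 8.9), a distance of √(2.3² + 0.0²) ≈ 2.3.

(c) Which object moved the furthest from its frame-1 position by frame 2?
the red circle

(moved 2.7; next 2.3)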